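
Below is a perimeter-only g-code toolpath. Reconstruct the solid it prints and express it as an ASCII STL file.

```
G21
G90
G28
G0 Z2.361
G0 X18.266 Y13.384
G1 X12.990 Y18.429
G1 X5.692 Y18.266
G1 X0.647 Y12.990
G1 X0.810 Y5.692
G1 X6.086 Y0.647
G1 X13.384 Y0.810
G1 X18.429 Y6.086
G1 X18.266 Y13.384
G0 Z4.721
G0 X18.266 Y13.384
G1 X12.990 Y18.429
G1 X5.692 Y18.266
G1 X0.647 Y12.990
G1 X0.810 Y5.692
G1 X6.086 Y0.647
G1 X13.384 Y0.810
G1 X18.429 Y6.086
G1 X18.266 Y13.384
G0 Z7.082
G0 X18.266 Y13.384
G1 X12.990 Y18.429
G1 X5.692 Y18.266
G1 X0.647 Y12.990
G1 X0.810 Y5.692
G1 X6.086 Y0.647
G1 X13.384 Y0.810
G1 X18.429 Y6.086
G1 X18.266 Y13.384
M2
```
solid part
  facet normal 0.0000 0.0000 -1.0000
    outer loop
      vertex 5.692 18.266 0.000
      vertex 12.990 18.429 0.000
      vertex 18.266 13.384 0.000
    endloop
  endfacet
  facet normal 0.0000 0.0000 -1.0000
    outer loop
      vertex 0.647 12.990 0.000
      vertex 5.692 18.266 0.000
      vertex 18.266 13.384 0.000
    endloop
  endfacet
  facet normal 0.0000 0.0000 -1.0000
    outer loop
      vertex 0.810 5.692 0.000
      vertex 0.647 12.990 0.000
      vertex 18.266 13.384 0.000
    endloop
  endfacet
  facet normal 0.0000 0.0000 -1.0000
    outer loop
      vertex 6.086 0.647 0.000
      vertex 0.810 5.692 0.000
      vertex 18.266 13.384 0.000
    endloop
  endfacet
  facet normal 0.0000 0.0000 -1.0000
    outer loop
      vertex 13.384 0.810 0.000
      vertex 6.086 0.647 0.000
      vertex 18.266 13.384 0.000
    endloop
  endfacet
  facet normal 0.0000 0.0000 -1.0000
    outer loop
      vertex 18.429 6.086 0.000
      vertex 13.384 0.810 0.000
      vertex 18.266 13.384 0.000
    endloop
  endfacet
  facet normal 0.0000 0.0000 1.0000
    outer loop
      vertex 18.266 13.384 7.082
      vertex 12.990 18.429 7.082
      vertex 5.692 18.266 7.082
    endloop
  endfacet
  facet normal 0.0000 0.0000 1.0000
    outer loop
      vertex 18.266 13.384 7.082
      vertex 5.692 18.266 7.082
      vertex 0.647 12.990 7.082
    endloop
  endfacet
  facet normal 0.0000 0.0000 1.0000
    outer loop
      vertex 18.266 13.384 7.082
      vertex 0.647 12.990 7.082
      vertex 0.810 5.692 7.082
    endloop
  endfacet
  facet normal 0.0000 0.0000 1.0000
    outer loop
      vertex 18.266 13.384 7.082
      vertex 0.810 5.692 7.082
      vertex 6.086 0.647 7.082
    endloop
  endfacet
  facet normal 0.0000 0.0000 1.0000
    outer loop
      vertex 18.266 13.384 7.082
      vertex 6.086 0.647 7.082
      vertex 13.384 0.810 7.082
    endloop
  endfacet
  facet normal 0.0000 0.0000 1.0000
    outer loop
      vertex 18.266 13.384 7.082
      vertex 13.384 0.810 7.082
      vertex 18.429 6.086 7.082
    endloop
  endfacet
  facet normal 0.6911 0.7228 0.0000
    outer loop
      vertex 18.266 13.384 0.000
      vertex 12.990 18.429 0.000
      vertex 12.990 18.429 7.082
    endloop
  endfacet
  facet normal 0.6911 0.7228 0.0000
    outer loop
      vertex 18.266 13.384 0.000
      vertex 12.990 18.429 7.082
      vertex 18.266 13.384 7.082
    endloop
  endfacet
  facet normal -0.0223 0.9998 0.0000
    outer loop
      vertex 12.990 18.429 0.000
      vertex 5.692 18.266 0.000
      vertex 5.692 18.266 7.082
    endloop
  endfacet
  facet normal -0.0223 0.9998 0.0000
    outer loop
      vertex 12.990 18.429 0.000
      vertex 5.692 18.266 7.082
      vertex 12.990 18.429 7.082
    endloop
  endfacet
  facet normal -0.7228 0.6911 0.0000
    outer loop
      vertex 5.692 18.266 0.000
      vertex 0.647 12.990 0.000
      vertex 0.647 12.990 7.082
    endloop
  endfacet
  facet normal -0.7228 0.6911 0.0000
    outer loop
      vertex 5.692 18.266 0.000
      vertex 0.647 12.990 7.082
      vertex 5.692 18.266 7.082
    endloop
  endfacet
  facet normal -0.9998 -0.0223 0.0000
    outer loop
      vertex 0.647 12.990 0.000
      vertex 0.810 5.692 0.000
      vertex 0.810 5.692 7.082
    endloop
  endfacet
  facet normal -0.9998 -0.0223 0.0000
    outer loop
      vertex 0.647 12.990 0.000
      vertex 0.810 5.692 7.082
      vertex 0.647 12.990 7.082
    endloop
  endfacet
  facet normal -0.6911 -0.7228 0.0000
    outer loop
      vertex 0.810 5.692 0.000
      vertex 6.086 0.647 0.000
      vertex 6.086 0.647 7.082
    endloop
  endfacet
  facet normal -0.6911 -0.7228 0.0000
    outer loop
      vertex 0.810 5.692 0.000
      vertex 6.086 0.647 7.082
      vertex 0.810 5.692 7.082
    endloop
  endfacet
  facet normal 0.0223 -0.9998 0.0000
    outer loop
      vertex 6.086 0.647 0.000
      vertex 13.384 0.810 0.000
      vertex 13.384 0.810 7.082
    endloop
  endfacet
  facet normal 0.0223 -0.9998 0.0000
    outer loop
      vertex 6.086 0.647 0.000
      vertex 13.384 0.810 7.082
      vertex 6.086 0.647 7.082
    endloop
  endfacet
  facet normal 0.7228 -0.6911 0.0000
    outer loop
      vertex 13.384 0.810 0.000
      vertex 18.429 6.086 0.000
      vertex 18.429 6.086 7.082
    endloop
  endfacet
  facet normal 0.7228 -0.6911 0.0000
    outer loop
      vertex 13.384 0.810 0.000
      vertex 18.429 6.086 7.082
      vertex 13.384 0.810 7.082
    endloop
  endfacet
  facet normal 0.9998 0.0223 0.0000
    outer loop
      vertex 18.429 6.086 0.000
      vertex 18.266 13.384 0.000
      vertex 18.266 13.384 7.082
    endloop
  endfacet
  facet normal 0.9998 0.0223 0.0000
    outer loop
      vertex 18.429 6.086 0.000
      vertex 18.266 13.384 7.082
      vertex 18.429 6.086 7.082
    endloop
  endfacet
endsolid part

The G0 Z moves step by Δz≈2.361 mm. Every layer's G1 loop is the same polygon, so the solid is a straight extrusion of it from z=0 to z≈7.08. Closing with flat bottom and top caps and triangulating gives 28 facets — a regular 8-sided prism (a cylinder approximated with 8 flat sides), circumscribed radius ≈ 9.54 mm, height ≈ 7.08 mm.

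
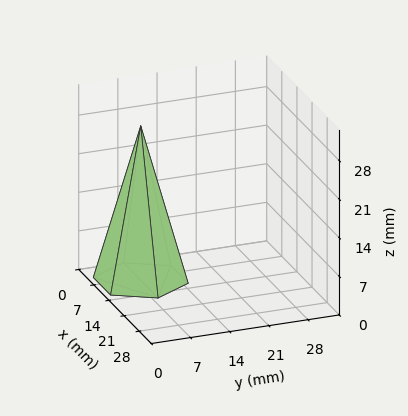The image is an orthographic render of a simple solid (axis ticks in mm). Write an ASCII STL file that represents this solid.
Reading the render: the shape is a regular 6-sided pyramid, base circumscribed radius ≈ 8 mm, apex at z ≈ 28 mm (dimensions read to the nearest mm from the axis ticks). For the STL, each face is triangulated and given an outward normal.

solid part
  facet normal 0.0000 0.0000 -1.0000
    outer loop
      vertex 4.00 14.93 0.00
      vertex 12.00 14.93 0.00
      vertex 16.00 8.00 0.00
    endloop
  endfacet
  facet normal 0.0000 0.0000 -1.0000
    outer loop
      vertex 0.00 8.00 0.00
      vertex 4.00 14.93 0.00
      vertex 16.00 8.00 0.00
    endloop
  endfacet
  facet normal 0.0000 0.0000 -1.0000
    outer loop
      vertex 4.00 1.07 0.00
      vertex 0.00 8.00 0.00
      vertex 16.00 8.00 0.00
    endloop
  endfacet
  facet normal 0.0000 0.0000 -1.0000
    outer loop
      vertex 12.00 1.07 0.00
      vertex 4.00 1.07 0.00
      vertex 16.00 8.00 0.00
    endloop
  endfacet
  facet normal 0.8407 0.4853 0.2402
    outer loop
      vertex 16.00 8.00 0.00
      vertex 12.00 14.93 0.00
      vertex 8.00 8.00 28.00
    endloop
  endfacet
  facet normal 0.0000 0.9707 0.2403
    outer loop
      vertex 12.00 14.93 0.00
      vertex 4.00 14.93 0.00
      vertex 8.00 8.00 28.00
    endloop
  endfacet
  facet normal -0.8407 0.4853 0.2402
    outer loop
      vertex 4.00 14.93 0.00
      vertex 0.00 8.00 0.00
      vertex 8.00 8.00 28.00
    endloop
  endfacet
  facet normal -0.8407 -0.4853 0.2402
    outer loop
      vertex 0.00 8.00 0.00
      vertex 4.00 1.07 0.00
      vertex 8.00 8.00 28.00
    endloop
  endfacet
  facet normal 0.0000 -0.9707 0.2403
    outer loop
      vertex 4.00 1.07 0.00
      vertex 12.00 1.07 0.00
      vertex 8.00 8.00 28.00
    endloop
  endfacet
  facet normal 0.8407 -0.4853 0.2402
    outer loop
      vertex 12.00 1.07 0.00
      vertex 16.00 8.00 0.00
      vertex 8.00 8.00 28.00
    endloop
  endfacet
endsolid part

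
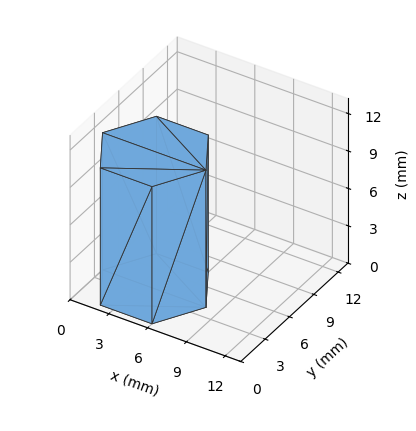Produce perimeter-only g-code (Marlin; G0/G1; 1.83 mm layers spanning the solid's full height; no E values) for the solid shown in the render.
Reading the render: the shape is a regular 6-sided prism (a cylinder approximated with 6 flat sides), circumscribed radius ≈ 4 mm, height ≈ 11 mm (dimensions read to the nearest mm from the axis ticks). For the g-code, the solid's height is divided into equal slices at the stated Δz and each level perimeter traced with G1 moves after a G0 lift.

; perimeter-only toolpath
G21 ; units = mm
G90 ; absolute positioning
G28 ; home
; layer 1
G0 Z1.83
G0 X8.00 Y4.00
G1 X6.00 Y7.46
G1 X2.00 Y7.46
G1 X0.00 Y4.00
G1 X2.00 Y0.54
G1 X6.00 Y0.54
G1 X8.00 Y4.00
; layer 2
G0 Z3.67
G0 X8.00 Y4.00
G1 X6.00 Y7.46
G1 X2.00 Y7.46
G1 X0.00 Y4.00
G1 X2.00 Y0.54
G1 X6.00 Y0.54
G1 X8.00 Y4.00
; layer 3
G0 Z5.50
G0 X8.00 Y4.00
G1 X6.00 Y7.46
G1 X2.00 Y7.46
G1 X0.00 Y4.00
G1 X2.00 Y0.54
G1 X6.00 Y0.54
G1 X8.00 Y4.00
; layer 4
G0 Z7.33
G0 X8.00 Y4.00
G1 X6.00 Y7.46
G1 X2.00 Y7.46
G1 X0.00 Y4.00
G1 X2.00 Y0.54
G1 X6.00 Y0.54
G1 X8.00 Y4.00
; layer 5
G0 Z9.17
G0 X8.00 Y4.00
G1 X6.00 Y7.46
G1 X2.00 Y7.46
G1 X0.00 Y4.00
G1 X2.00 Y0.54
G1 X6.00 Y0.54
G1 X8.00 Y4.00
; layer 6
G0 Z11.00
G0 X8.00 Y4.00
G1 X6.00 Y7.46
G1 X2.00 Y7.46
G1 X0.00 Y4.00
G1 X2.00 Y0.54
G1 X6.00 Y0.54
G1 X8.00 Y4.00
M2 ; end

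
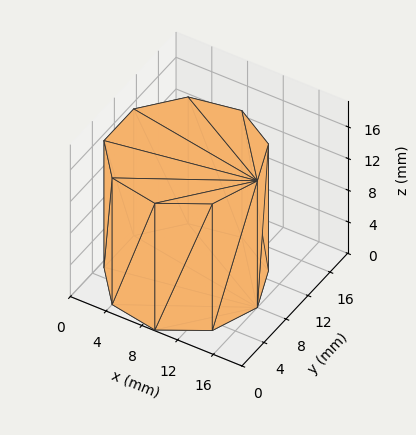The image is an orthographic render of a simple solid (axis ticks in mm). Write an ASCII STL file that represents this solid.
Reading the render: the shape is a regular 9-sided prism (a cylinder approximated with 9 flat sides), circumscribed radius ≈ 8 mm, height ≈ 16 mm (dimensions read to the nearest mm from the axis ticks). For the STL, each face is triangulated and given an outward normal.

solid part
  facet normal 0.0000 0.0000 -1.0000
    outer loop
      vertex 9.4 15.9 0.0
      vertex 14.1 13.1 0.0
      vertex 16.0 8.0 0.0
    endloop
  endfacet
  facet normal 0.0000 0.0000 -1.0000
    outer loop
      vertex 4.0 14.9 0.0
      vertex 9.4 15.9 0.0
      vertex 16.0 8.0 0.0
    endloop
  endfacet
  facet normal 0.0000 0.0000 -1.0000
    outer loop
      vertex 0.5 10.7 0.0
      vertex 4.0 14.9 0.0
      vertex 16.0 8.0 0.0
    endloop
  endfacet
  facet normal 0.0000 0.0000 -1.0000
    outer loop
      vertex 0.5 5.3 0.0
      vertex 0.5 10.7 0.0
      vertex 16.0 8.0 0.0
    endloop
  endfacet
  facet normal 0.0000 0.0000 -1.0000
    outer loop
      vertex 4.0 1.1 0.0
      vertex 0.5 5.3 0.0
      vertex 16.0 8.0 0.0
    endloop
  endfacet
  facet normal 0.0000 0.0000 -1.0000
    outer loop
      vertex 9.4 0.1 0.0
      vertex 4.0 1.1 0.0
      vertex 16.0 8.0 0.0
    endloop
  endfacet
  facet normal 0.0000 0.0000 -1.0000
    outer loop
      vertex 14.1 2.9 0.0
      vertex 9.4 0.1 0.0
      vertex 16.0 8.0 0.0
    endloop
  endfacet
  facet normal 0.0000 0.0000 1.0000
    outer loop
      vertex 16.0 8.0 16.0
      vertex 14.1 13.1 16.0
      vertex 9.4 15.9 16.0
    endloop
  endfacet
  facet normal 0.0000 0.0000 1.0000
    outer loop
      vertex 16.0 8.0 16.0
      vertex 9.4 15.9 16.0
      vertex 4.0 14.9 16.0
    endloop
  endfacet
  facet normal 0.0000 0.0000 1.0000
    outer loop
      vertex 16.0 8.0 16.0
      vertex 4.0 14.9 16.0
      vertex 0.5 10.7 16.0
    endloop
  endfacet
  facet normal 0.0000 0.0000 1.0000
    outer loop
      vertex 16.0 8.0 16.0
      vertex 0.5 10.7 16.0
      vertex 0.5 5.3 16.0
    endloop
  endfacet
  facet normal 0.0000 0.0000 1.0000
    outer loop
      vertex 16.0 8.0 16.0
      vertex 0.5 5.3 16.0
      vertex 4.0 1.1 16.0
    endloop
  endfacet
  facet normal 0.0000 0.0000 1.0000
    outer loop
      vertex 16.0 8.0 16.0
      vertex 4.0 1.1 16.0
      vertex 9.4 0.1 16.0
    endloop
  endfacet
  facet normal 0.0000 0.0000 1.0000
    outer loop
      vertex 16.0 8.0 16.0
      vertex 9.4 0.1 16.0
      vertex 14.1 2.9 16.0
    endloop
  endfacet
  facet normal 0.9371 0.3491 0.0000
    outer loop
      vertex 16.0 8.0 0.0
      vertex 14.1 13.1 0.0
      vertex 14.1 13.1 16.0
    endloop
  endfacet
  facet normal 0.9371 0.3491 0.0000
    outer loop
      vertex 16.0 8.0 0.0
      vertex 14.1 13.1 16.0
      vertex 16.0 8.0 16.0
    endloop
  endfacet
  facet normal 0.5118 0.8591 0.0000
    outer loop
      vertex 14.1 13.1 0.0
      vertex 9.4 15.9 0.0
      vertex 9.4 15.9 16.0
    endloop
  endfacet
  facet normal 0.5118 0.8591 0.0000
    outer loop
      vertex 14.1 13.1 0.0
      vertex 9.4 15.9 16.0
      vertex 14.1 13.1 16.0
    endloop
  endfacet
  facet normal -0.1821 0.9833 0.0000
    outer loop
      vertex 9.4 15.9 0.0
      vertex 4.0 14.9 0.0
      vertex 4.0 14.9 16.0
    endloop
  endfacet
  facet normal -0.1821 0.9833 0.0000
    outer loop
      vertex 9.4 15.9 0.0
      vertex 4.0 14.9 16.0
      vertex 9.4 15.9 16.0
    endloop
  endfacet
  facet normal -0.7682 0.6402 0.0000
    outer loop
      vertex 4.0 14.9 0.0
      vertex 0.5 10.7 0.0
      vertex 0.5 10.7 16.0
    endloop
  endfacet
  facet normal -0.7682 0.6402 0.0000
    outer loop
      vertex 4.0 14.9 0.0
      vertex 0.5 10.7 16.0
      vertex 4.0 14.9 16.0
    endloop
  endfacet
  facet normal -1.0000 0.0000 0.0000
    outer loop
      vertex 0.5 10.7 0.0
      vertex 0.5 5.3 0.0
      vertex 0.5 5.3 16.0
    endloop
  endfacet
  facet normal -1.0000 0.0000 0.0000
    outer loop
      vertex 0.5 10.7 0.0
      vertex 0.5 5.3 16.0
      vertex 0.5 10.7 16.0
    endloop
  endfacet
  facet normal -0.7682 -0.6402 0.0000
    outer loop
      vertex 0.5 5.3 0.0
      vertex 4.0 1.1 0.0
      vertex 4.0 1.1 16.0
    endloop
  endfacet
  facet normal -0.7682 -0.6402 0.0000
    outer loop
      vertex 0.5 5.3 0.0
      vertex 4.0 1.1 16.0
      vertex 0.5 5.3 16.0
    endloop
  endfacet
  facet normal -0.1821 -0.9833 0.0000
    outer loop
      vertex 4.0 1.1 0.0
      vertex 9.4 0.1 0.0
      vertex 9.4 0.1 16.0
    endloop
  endfacet
  facet normal -0.1821 -0.9833 0.0000
    outer loop
      vertex 4.0 1.1 0.0
      vertex 9.4 0.1 16.0
      vertex 4.0 1.1 16.0
    endloop
  endfacet
  facet normal 0.5118 -0.8591 0.0000
    outer loop
      vertex 9.4 0.1 0.0
      vertex 14.1 2.9 0.0
      vertex 14.1 2.9 16.0
    endloop
  endfacet
  facet normal 0.5118 -0.8591 0.0000
    outer loop
      vertex 9.4 0.1 0.0
      vertex 14.1 2.9 16.0
      vertex 9.4 0.1 16.0
    endloop
  endfacet
  facet normal 0.9371 -0.3491 0.0000
    outer loop
      vertex 14.1 2.9 0.0
      vertex 16.0 8.0 0.0
      vertex 16.0 8.0 16.0
    endloop
  endfacet
  facet normal 0.9371 -0.3491 0.0000
    outer loop
      vertex 14.1 2.9 0.0
      vertex 16.0 8.0 16.0
      vertex 14.1 2.9 16.0
    endloop
  endfacet
endsolid part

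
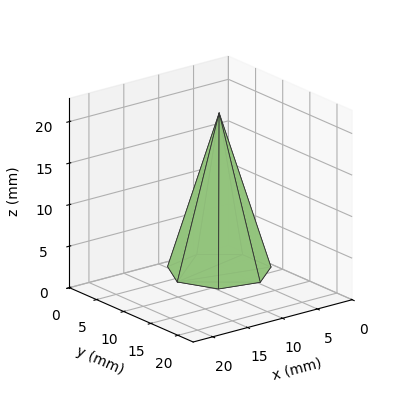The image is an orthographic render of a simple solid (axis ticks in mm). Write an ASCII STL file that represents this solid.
Reading the render: the shape is a regular 7-sided pyramid, base circumscribed radius ≈ 6 mm, apex at z ≈ 19 mm (dimensions read to the nearest mm from the axis ticks). For the STL, each face is triangulated and given an outward normal.

solid part
  facet normal 0.0000 0.0000 -1.0000
    outer loop
      vertex 4.665 11.850 0.000
      vertex 9.741 10.691 0.000
      vertex 12.000 6.000 0.000
    endloop
  endfacet
  facet normal 0.0000 0.0000 -1.0000
    outer loop
      vertex 0.594 8.603 0.000
      vertex 4.665 11.850 0.000
      vertex 12.000 6.000 0.000
    endloop
  endfacet
  facet normal 0.0000 0.0000 -1.0000
    outer loop
      vertex 0.594 3.397 0.000
      vertex 0.594 8.603 0.000
      vertex 12.000 6.000 0.000
    endloop
  endfacet
  facet normal 0.0000 0.0000 -1.0000
    outer loop
      vertex 4.665 0.150 0.000
      vertex 0.594 3.397 0.000
      vertex 12.000 6.000 0.000
    endloop
  endfacet
  facet normal 0.0000 0.0000 -1.0000
    outer loop
      vertex 9.741 1.309 0.000
      vertex 4.665 0.150 0.000
      vertex 12.000 6.000 0.000
    endloop
  endfacet
  facet normal 0.8666 0.4173 0.2737
    outer loop
      vertex 12.000 6.000 0.000
      vertex 9.741 10.691 0.000
      vertex 6.000 6.000 19.000
    endloop
  endfacet
  facet normal 0.2141 0.9377 0.2737
    outer loop
      vertex 9.741 10.691 0.000
      vertex 4.665 11.850 0.000
      vertex 6.000 6.000 19.000
    endloop
  endfacet
  facet normal -0.5997 0.7519 0.2737
    outer loop
      vertex 4.665 11.850 0.000
      vertex 0.594 8.603 0.000
      vertex 6.000 6.000 19.000
    endloop
  endfacet
  facet normal -0.9618 0.0000 0.2737
    outer loop
      vertex 0.594 8.603 0.000
      vertex 0.594 3.397 0.000
      vertex 6.000 6.000 19.000
    endloop
  endfacet
  facet normal -0.5997 -0.7519 0.2737
    outer loop
      vertex 0.594 3.397 0.000
      vertex 4.665 0.150 0.000
      vertex 6.000 6.000 19.000
    endloop
  endfacet
  facet normal 0.2141 -0.9377 0.2737
    outer loop
      vertex 4.665 0.150 0.000
      vertex 9.741 1.309 0.000
      vertex 6.000 6.000 19.000
    endloop
  endfacet
  facet normal 0.8666 -0.4173 0.2737
    outer loop
      vertex 9.741 1.309 0.000
      vertex 12.000 6.000 0.000
      vertex 6.000 6.000 19.000
    endloop
  endfacet
endsolid part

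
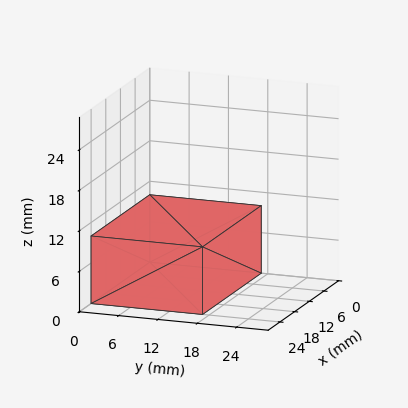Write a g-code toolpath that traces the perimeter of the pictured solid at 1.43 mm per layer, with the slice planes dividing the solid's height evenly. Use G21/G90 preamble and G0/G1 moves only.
Reading the render: the shape is a rectangular box, roughly 24 × 17 mm footprint and 10 mm tall (dimensions read to the nearest mm from the axis ticks). For the g-code, the solid's height is divided into equal slices at the stated Δz and each level perimeter traced with G1 moves after a G0 lift.

; perimeter-only toolpath
G21 ; units = mm
G90 ; absolute positioning
G28 ; home
; layer 1
G0 Z1.43
G0 X0.00 Y0.00
G1 X24.00 Y0.00
G1 X24.00 Y17.00
G1 X0.00 Y17.00
G1 X0.00 Y0.00
; layer 2
G0 Z2.86
G0 X0.00 Y0.00
G1 X24.00 Y0.00
G1 X24.00 Y17.00
G1 X0.00 Y17.00
G1 X0.00 Y0.00
; layer 3
G0 Z4.29
G0 X0.00 Y0.00
G1 X24.00 Y0.00
G1 X24.00 Y17.00
G1 X0.00 Y17.00
G1 X0.00 Y0.00
; layer 4
G0 Z5.71
G0 X0.00 Y0.00
G1 X24.00 Y0.00
G1 X24.00 Y17.00
G1 X0.00 Y17.00
G1 X0.00 Y0.00
; layer 5
G0 Z7.14
G0 X0.00 Y0.00
G1 X24.00 Y0.00
G1 X24.00 Y17.00
G1 X0.00 Y17.00
G1 X0.00 Y0.00
; layer 6
G0 Z8.57
G0 X0.00 Y0.00
G1 X24.00 Y0.00
G1 X24.00 Y17.00
G1 X0.00 Y17.00
G1 X0.00 Y0.00
; layer 7
G0 Z10.00
G0 X0.00 Y0.00
G1 X24.00 Y0.00
G1 X24.00 Y17.00
G1 X0.00 Y17.00
G1 X0.00 Y0.00
M2 ; end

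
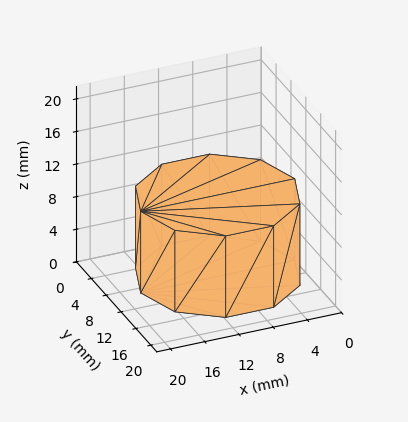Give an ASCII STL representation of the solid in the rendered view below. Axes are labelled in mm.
Reading the render: the shape is a regular 10-sided prism (a cylinder approximated with 10 flat sides), circumscribed radius ≈ 9 mm, height ≈ 10 mm (dimensions read to the nearest mm from the axis ticks). For the STL, each face is triangulated and given an outward normal.

solid part
  facet normal 0.0000 0.0000 -1.0000
    outer loop
      vertex 11.8 17.6 0.0
      vertex 16.3 14.3 0.0
      vertex 18.0 9.0 0.0
    endloop
  endfacet
  facet normal 0.0000 0.0000 -1.0000
    outer loop
      vertex 6.2 17.6 0.0
      vertex 11.8 17.6 0.0
      vertex 18.0 9.0 0.0
    endloop
  endfacet
  facet normal 0.0000 0.0000 -1.0000
    outer loop
      vertex 1.7 14.3 0.0
      vertex 6.2 17.6 0.0
      vertex 18.0 9.0 0.0
    endloop
  endfacet
  facet normal 0.0000 0.0000 -1.0000
    outer loop
      vertex 0.0 9.0 0.0
      vertex 1.7 14.3 0.0
      vertex 18.0 9.0 0.0
    endloop
  endfacet
  facet normal 0.0000 0.0000 -1.0000
    outer loop
      vertex 1.7 3.7 0.0
      vertex 0.0 9.0 0.0
      vertex 18.0 9.0 0.0
    endloop
  endfacet
  facet normal 0.0000 0.0000 -1.0000
    outer loop
      vertex 6.2 0.4 0.0
      vertex 1.7 3.7 0.0
      vertex 18.0 9.0 0.0
    endloop
  endfacet
  facet normal 0.0000 0.0000 -1.0000
    outer loop
      vertex 11.8 0.4 0.0
      vertex 6.2 0.4 0.0
      vertex 18.0 9.0 0.0
    endloop
  endfacet
  facet normal 0.0000 0.0000 -1.0000
    outer loop
      vertex 16.3 3.7 0.0
      vertex 11.8 0.4 0.0
      vertex 18.0 9.0 0.0
    endloop
  endfacet
  facet normal 0.0000 0.0000 1.0000
    outer loop
      vertex 18.0 9.0 10.0
      vertex 16.3 14.3 10.0
      vertex 11.8 17.6 10.0
    endloop
  endfacet
  facet normal 0.0000 0.0000 1.0000
    outer loop
      vertex 18.0 9.0 10.0
      vertex 11.8 17.6 10.0
      vertex 6.2 17.6 10.0
    endloop
  endfacet
  facet normal 0.0000 0.0000 1.0000
    outer loop
      vertex 18.0 9.0 10.0
      vertex 6.2 17.6 10.0
      vertex 1.7 14.3 10.0
    endloop
  endfacet
  facet normal 0.0000 0.0000 1.0000
    outer loop
      vertex 18.0 9.0 10.0
      vertex 1.7 14.3 10.0
      vertex 0.0 9.0 10.0
    endloop
  endfacet
  facet normal 0.0000 0.0000 1.0000
    outer loop
      vertex 18.0 9.0 10.0
      vertex 0.0 9.0 10.0
      vertex 1.7 3.7 10.0
    endloop
  endfacet
  facet normal 0.0000 0.0000 1.0000
    outer loop
      vertex 18.0 9.0 10.0
      vertex 1.7 3.7 10.0
      vertex 6.2 0.4 10.0
    endloop
  endfacet
  facet normal 0.0000 0.0000 1.0000
    outer loop
      vertex 18.0 9.0 10.0
      vertex 6.2 0.4 10.0
      vertex 11.8 0.4 10.0
    endloop
  endfacet
  facet normal 0.0000 0.0000 1.0000
    outer loop
      vertex 18.0 9.0 10.0
      vertex 11.8 0.4 10.0
      vertex 16.3 3.7 10.0
    endloop
  endfacet
  facet normal 0.9522 0.3054 0.0000
    outer loop
      vertex 18.0 9.0 0.0
      vertex 16.3 14.3 0.0
      vertex 16.3 14.3 10.0
    endloop
  endfacet
  facet normal 0.9522 0.3054 0.0000
    outer loop
      vertex 18.0 9.0 0.0
      vertex 16.3 14.3 10.0
      vertex 18.0 9.0 10.0
    endloop
  endfacet
  facet normal 0.5914 0.8064 0.0000
    outer loop
      vertex 16.3 14.3 0.0
      vertex 11.8 17.6 0.0
      vertex 11.8 17.6 10.0
    endloop
  endfacet
  facet normal 0.5914 0.8064 0.0000
    outer loop
      vertex 16.3 14.3 0.0
      vertex 11.8 17.6 10.0
      vertex 16.3 14.3 10.0
    endloop
  endfacet
  facet normal 0.0000 1.0000 0.0000
    outer loop
      vertex 11.8 17.6 0.0
      vertex 6.2 17.6 0.0
      vertex 6.2 17.6 10.0
    endloop
  endfacet
  facet normal 0.0000 1.0000 0.0000
    outer loop
      vertex 11.8 17.6 0.0
      vertex 6.2 17.6 10.0
      vertex 11.8 17.6 10.0
    endloop
  endfacet
  facet normal -0.5914 0.8064 0.0000
    outer loop
      vertex 6.2 17.6 0.0
      vertex 1.7 14.3 0.0
      vertex 1.7 14.3 10.0
    endloop
  endfacet
  facet normal -0.5914 0.8064 0.0000
    outer loop
      vertex 6.2 17.6 0.0
      vertex 1.7 14.3 10.0
      vertex 6.2 17.6 10.0
    endloop
  endfacet
  facet normal -0.9522 0.3054 0.0000
    outer loop
      vertex 1.7 14.3 0.0
      vertex 0.0 9.0 0.0
      vertex 0.0 9.0 10.0
    endloop
  endfacet
  facet normal -0.9522 0.3054 0.0000
    outer loop
      vertex 1.7 14.3 0.0
      vertex 0.0 9.0 10.0
      vertex 1.7 14.3 10.0
    endloop
  endfacet
  facet normal -0.9522 -0.3054 0.0000
    outer loop
      vertex 0.0 9.0 0.0
      vertex 1.7 3.7 0.0
      vertex 1.7 3.7 10.0
    endloop
  endfacet
  facet normal -0.9522 -0.3054 0.0000
    outer loop
      vertex 0.0 9.0 0.0
      vertex 1.7 3.7 10.0
      vertex 0.0 9.0 10.0
    endloop
  endfacet
  facet normal -0.5914 -0.8064 0.0000
    outer loop
      vertex 1.7 3.7 0.0
      vertex 6.2 0.4 0.0
      vertex 6.2 0.4 10.0
    endloop
  endfacet
  facet normal -0.5914 -0.8064 0.0000
    outer loop
      vertex 1.7 3.7 0.0
      vertex 6.2 0.4 10.0
      vertex 1.7 3.7 10.0
    endloop
  endfacet
  facet normal 0.0000 -1.0000 0.0000
    outer loop
      vertex 6.2 0.4 0.0
      vertex 11.8 0.4 0.0
      vertex 11.8 0.4 10.0
    endloop
  endfacet
  facet normal 0.0000 -1.0000 0.0000
    outer loop
      vertex 6.2 0.4 0.0
      vertex 11.8 0.4 10.0
      vertex 6.2 0.4 10.0
    endloop
  endfacet
  facet normal 0.5914 -0.8064 0.0000
    outer loop
      vertex 11.8 0.4 0.0
      vertex 16.3 3.7 0.0
      vertex 16.3 3.7 10.0
    endloop
  endfacet
  facet normal 0.5914 -0.8064 0.0000
    outer loop
      vertex 11.8 0.4 0.0
      vertex 16.3 3.7 10.0
      vertex 11.8 0.4 10.0
    endloop
  endfacet
  facet normal 0.9522 -0.3054 0.0000
    outer loop
      vertex 16.3 3.7 0.0
      vertex 18.0 9.0 0.0
      vertex 18.0 9.0 10.0
    endloop
  endfacet
  facet normal 0.9522 -0.3054 0.0000
    outer loop
      vertex 16.3 3.7 0.0
      vertex 18.0 9.0 10.0
      vertex 16.3 3.7 10.0
    endloop
  endfacet
endsolid part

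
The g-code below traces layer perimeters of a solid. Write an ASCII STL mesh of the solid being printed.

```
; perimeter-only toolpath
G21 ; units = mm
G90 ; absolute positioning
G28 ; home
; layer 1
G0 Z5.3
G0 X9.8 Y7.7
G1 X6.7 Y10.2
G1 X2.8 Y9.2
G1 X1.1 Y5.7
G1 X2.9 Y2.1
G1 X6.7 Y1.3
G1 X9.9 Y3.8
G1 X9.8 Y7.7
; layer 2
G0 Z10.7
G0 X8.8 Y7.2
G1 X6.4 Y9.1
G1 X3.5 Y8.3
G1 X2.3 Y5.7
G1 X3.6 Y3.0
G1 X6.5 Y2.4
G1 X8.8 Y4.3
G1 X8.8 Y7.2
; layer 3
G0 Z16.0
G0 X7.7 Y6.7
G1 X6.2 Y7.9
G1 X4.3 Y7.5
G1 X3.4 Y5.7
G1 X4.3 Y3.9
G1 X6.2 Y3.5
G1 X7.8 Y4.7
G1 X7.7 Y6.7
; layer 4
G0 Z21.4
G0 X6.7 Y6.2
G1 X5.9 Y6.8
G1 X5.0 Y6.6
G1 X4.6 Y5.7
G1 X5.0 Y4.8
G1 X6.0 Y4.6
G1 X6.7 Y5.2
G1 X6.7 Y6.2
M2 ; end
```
solid part
  facet normal 0.0000 0.0000 -1.0000
    outer loop
      vertex 2.1 10.1 0.0
      vertex 6.9 11.3 0.0
      vertex 10.8 8.2 0.0
    endloop
  endfacet
  facet normal 0.0000 0.0000 -1.0000
    outer loop
      vertex 0.0 5.7 0.0
      vertex 2.1 10.1 0.0
      vertex 10.8 8.2 0.0
    endloop
  endfacet
  facet normal 0.0000 0.0000 -1.0000
    outer loop
      vertex 2.2 1.2 0.0
      vertex 0.0 5.7 0.0
      vertex 10.8 8.2 0.0
    endloop
  endfacet
  facet normal 0.0000 0.0000 -1.0000
    outer loop
      vertex 7.0 0.2 0.0
      vertex 2.2 1.2 0.0
      vertex 10.8 8.2 0.0
    endloop
  endfacet
  facet normal 0.0000 0.0000 -1.0000
    outer loop
      vertex 10.9 3.3 0.0
      vertex 7.0 0.2 0.0
      vertex 10.8 8.2 0.0
    endloop
  endfacet
  facet normal 0.6111 0.7688 0.1887
    outer loop
      vertex 10.8 8.2 0.0
      vertex 6.9 11.3 0.0
      vertex 5.7 5.7 26.7
    endloop
  endfacet
  facet normal -0.2382 0.9526 0.1891
    outer loop
      vertex 6.9 11.3 0.0
      vertex 2.1 10.1 0.0
      vertex 5.7 5.7 26.7
    endloop
  endfacet
  facet normal -0.8862 0.4230 0.1892
    outer loop
      vertex 2.1 10.1 0.0
      vertex 0.0 5.7 0.0
      vertex 5.7 5.7 26.7
    endloop
  endfacet
  facet normal -0.8823 -0.4313 0.1884
    outer loop
      vertex 0.0 5.7 0.0
      vertex 2.2 1.2 0.0
      vertex 5.7 5.7 26.7
    endloop
  endfacet
  facet normal -0.2003 -0.9615 0.1883
    outer loop
      vertex 2.2 1.2 0.0
      vertex 7.0 0.2 0.0
      vertex 5.7 5.7 26.7
    endloop
  endfacet
  facet normal 0.6111 -0.7688 0.1881
    outer loop
      vertex 7.0 0.2 0.0
      vertex 10.9 3.3 0.0
      vertex 5.7 5.7 26.7
    endloop
  endfacet
  facet normal 0.9817 0.0200 0.1894
    outer loop
      vertex 10.9 3.3 0.0
      vertex 10.8 8.2 0.0
      vertex 5.7 5.7 26.7
    endloop
  endfacet
endsolid part

The G0 Z moves step by Δz≈5.3 mm. The G1 loops shrink linearly with z, so the solid tapers from its base footprint up to z≈26.7. Closing with a flat bottom cap and the tapered top and triangulating gives 12 facets — a regular 7-sided pyramid, base circumscribed radius ≈ 5.7 mm, apex at z ≈ 26.7 mm.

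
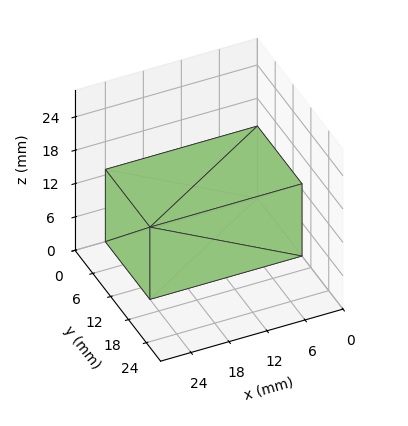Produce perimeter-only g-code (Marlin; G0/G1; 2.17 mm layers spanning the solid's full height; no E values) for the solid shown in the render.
Reading the render: the shape is a rectangular box, roughly 24 × 15 mm footprint and 13 mm tall (dimensions read to the nearest mm from the axis ticks). For the g-code, the solid's height is divided into equal slices at the stated Δz and each level perimeter traced with G1 moves after a G0 lift.

; perimeter-only toolpath
G21 ; units = mm
G90 ; absolute positioning
G28 ; home
; layer 1
G0 Z2.17
G0 X0.00 Y0.00
G1 X24.00 Y0.00
G1 X24.00 Y15.00
G1 X0.00 Y15.00
G1 X0.00 Y0.00
; layer 2
G0 Z4.33
G0 X0.00 Y0.00
G1 X24.00 Y0.00
G1 X24.00 Y15.00
G1 X0.00 Y15.00
G1 X0.00 Y0.00
; layer 3
G0 Z6.50
G0 X0.00 Y0.00
G1 X24.00 Y0.00
G1 X24.00 Y15.00
G1 X0.00 Y15.00
G1 X0.00 Y0.00
; layer 4
G0 Z8.67
G0 X0.00 Y0.00
G1 X24.00 Y0.00
G1 X24.00 Y15.00
G1 X0.00 Y15.00
G1 X0.00 Y0.00
; layer 5
G0 Z10.83
G0 X0.00 Y0.00
G1 X24.00 Y0.00
G1 X24.00 Y15.00
G1 X0.00 Y15.00
G1 X0.00 Y0.00
; layer 6
G0 Z13.00
G0 X0.00 Y0.00
G1 X24.00 Y0.00
G1 X24.00 Y15.00
G1 X0.00 Y15.00
G1 X0.00 Y0.00
M2 ; end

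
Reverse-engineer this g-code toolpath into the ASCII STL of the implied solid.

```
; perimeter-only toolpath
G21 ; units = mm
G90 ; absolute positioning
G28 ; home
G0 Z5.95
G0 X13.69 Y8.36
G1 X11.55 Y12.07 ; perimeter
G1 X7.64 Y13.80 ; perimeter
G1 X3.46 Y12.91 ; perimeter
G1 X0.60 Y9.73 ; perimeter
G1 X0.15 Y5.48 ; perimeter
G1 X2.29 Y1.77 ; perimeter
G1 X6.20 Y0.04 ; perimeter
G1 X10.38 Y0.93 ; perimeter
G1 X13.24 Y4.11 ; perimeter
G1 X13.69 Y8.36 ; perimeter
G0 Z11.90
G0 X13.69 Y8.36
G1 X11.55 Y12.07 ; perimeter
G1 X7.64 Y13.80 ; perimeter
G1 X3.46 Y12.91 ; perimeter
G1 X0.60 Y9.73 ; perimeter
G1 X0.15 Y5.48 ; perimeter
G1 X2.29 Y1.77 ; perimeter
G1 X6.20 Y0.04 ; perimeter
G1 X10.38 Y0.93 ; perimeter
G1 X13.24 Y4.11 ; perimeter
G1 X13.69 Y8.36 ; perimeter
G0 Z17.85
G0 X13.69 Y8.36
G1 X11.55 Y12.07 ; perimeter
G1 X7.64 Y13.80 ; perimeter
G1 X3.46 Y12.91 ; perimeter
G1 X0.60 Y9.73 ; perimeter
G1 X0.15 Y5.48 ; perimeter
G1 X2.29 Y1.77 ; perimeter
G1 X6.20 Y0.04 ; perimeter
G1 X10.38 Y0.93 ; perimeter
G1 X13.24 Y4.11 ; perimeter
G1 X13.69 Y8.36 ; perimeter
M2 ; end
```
solid part
  facet normal 0.0000 0.0000 -1.0000
    outer loop
      vertex 7.64 13.80 0.00
      vertex 11.55 12.07 0.00
      vertex 13.69 8.36 0.00
    endloop
  endfacet
  facet normal 0.0000 0.0000 -1.0000
    outer loop
      vertex 3.46 12.91 0.00
      vertex 7.64 13.80 0.00
      vertex 13.69 8.36 0.00
    endloop
  endfacet
  facet normal 0.0000 0.0000 -1.0000
    outer loop
      vertex 0.60 9.73 0.00
      vertex 3.46 12.91 0.00
      vertex 13.69 8.36 0.00
    endloop
  endfacet
  facet normal 0.0000 0.0000 -1.0000
    outer loop
      vertex 0.15 5.48 0.00
      vertex 0.60 9.73 0.00
      vertex 13.69 8.36 0.00
    endloop
  endfacet
  facet normal 0.0000 0.0000 -1.0000
    outer loop
      vertex 2.29 1.77 0.00
      vertex 0.15 5.48 0.00
      vertex 13.69 8.36 0.00
    endloop
  endfacet
  facet normal 0.0000 0.0000 -1.0000
    outer loop
      vertex 6.20 0.04 0.00
      vertex 2.29 1.77 0.00
      vertex 13.69 8.36 0.00
    endloop
  endfacet
  facet normal 0.0000 0.0000 -1.0000
    outer loop
      vertex 10.38 0.93 0.00
      vertex 6.20 0.04 0.00
      vertex 13.69 8.36 0.00
    endloop
  endfacet
  facet normal 0.0000 0.0000 -1.0000
    outer loop
      vertex 13.24 4.11 0.00
      vertex 10.38 0.93 0.00
      vertex 13.69 8.36 0.00
    endloop
  endfacet
  facet normal 0.0000 0.0000 1.0000
    outer loop
      vertex 13.69 8.36 17.85
      vertex 11.55 12.07 17.85
      vertex 7.64 13.80 17.85
    endloop
  endfacet
  facet normal 0.0000 0.0000 1.0000
    outer loop
      vertex 13.69 8.36 17.85
      vertex 7.64 13.80 17.85
      vertex 3.46 12.91 17.85
    endloop
  endfacet
  facet normal 0.0000 0.0000 1.0000
    outer loop
      vertex 13.69 8.36 17.85
      vertex 3.46 12.91 17.85
      vertex 0.60 9.73 17.85
    endloop
  endfacet
  facet normal 0.0000 0.0000 1.0000
    outer loop
      vertex 13.69 8.36 17.85
      vertex 0.60 9.73 17.85
      vertex 0.15 5.48 17.85
    endloop
  endfacet
  facet normal 0.0000 0.0000 1.0000
    outer loop
      vertex 13.69 8.36 17.85
      vertex 0.15 5.48 17.85
      vertex 2.29 1.77 17.85
    endloop
  endfacet
  facet normal 0.0000 0.0000 1.0000
    outer loop
      vertex 13.69 8.36 17.85
      vertex 2.29 1.77 17.85
      vertex 6.20 0.04 17.85
    endloop
  endfacet
  facet normal 0.0000 0.0000 1.0000
    outer loop
      vertex 13.69 8.36 17.85
      vertex 6.20 0.04 17.85
      vertex 10.38 0.93 17.85
    endloop
  endfacet
  facet normal 0.0000 0.0000 1.0000
    outer loop
      vertex 13.69 8.36 17.85
      vertex 10.38 0.93 17.85
      vertex 13.24 4.11 17.85
    endloop
  endfacet
  facet normal 0.8662 0.4997 0.0000
    outer loop
      vertex 13.69 8.36 0.00
      vertex 11.55 12.07 0.00
      vertex 11.55 12.07 17.85
    endloop
  endfacet
  facet normal 0.8662 0.4997 0.0000
    outer loop
      vertex 13.69 8.36 0.00
      vertex 11.55 12.07 17.85
      vertex 13.69 8.36 17.85
    endloop
  endfacet
  facet normal 0.4046 0.9145 0.0000
    outer loop
      vertex 11.55 12.07 0.00
      vertex 7.64 13.80 0.00
      vertex 7.64 13.80 17.85
    endloop
  endfacet
  facet normal 0.4046 0.9145 0.0000
    outer loop
      vertex 11.55 12.07 0.00
      vertex 7.64 13.80 17.85
      vertex 11.55 12.07 17.85
    endloop
  endfacet
  facet normal -0.2083 0.9781 0.0000
    outer loop
      vertex 7.64 13.80 0.00
      vertex 3.46 12.91 0.00
      vertex 3.46 12.91 17.85
    endloop
  endfacet
  facet normal -0.2083 0.9781 0.0000
    outer loop
      vertex 7.64 13.80 0.00
      vertex 3.46 12.91 17.85
      vertex 7.64 13.80 17.85
    endloop
  endfacet
  facet normal -0.7435 0.6687 0.0000
    outer loop
      vertex 3.46 12.91 0.00
      vertex 0.60 9.73 0.00
      vertex 0.60 9.73 17.85
    endloop
  endfacet
  facet normal -0.7435 0.6687 0.0000
    outer loop
      vertex 3.46 12.91 0.00
      vertex 0.60 9.73 17.85
      vertex 3.46 12.91 17.85
    endloop
  endfacet
  facet normal -0.9944 0.1053 0.0000
    outer loop
      vertex 0.60 9.73 0.00
      vertex 0.15 5.48 0.00
      vertex 0.15 5.48 17.85
    endloop
  endfacet
  facet normal -0.9944 0.1053 0.0000
    outer loop
      vertex 0.60 9.73 0.00
      vertex 0.15 5.48 17.85
      vertex 0.60 9.73 17.85
    endloop
  endfacet
  facet normal -0.8662 -0.4997 0.0000
    outer loop
      vertex 0.15 5.48 0.00
      vertex 2.29 1.77 0.00
      vertex 2.29 1.77 17.85
    endloop
  endfacet
  facet normal -0.8662 -0.4997 0.0000
    outer loop
      vertex 0.15 5.48 0.00
      vertex 2.29 1.77 17.85
      vertex 0.15 5.48 17.85
    endloop
  endfacet
  facet normal -0.4046 -0.9145 0.0000
    outer loop
      vertex 2.29 1.77 0.00
      vertex 6.20 0.04 0.00
      vertex 6.20 0.04 17.85
    endloop
  endfacet
  facet normal -0.4046 -0.9145 0.0000
    outer loop
      vertex 2.29 1.77 0.00
      vertex 6.20 0.04 17.85
      vertex 2.29 1.77 17.85
    endloop
  endfacet
  facet normal 0.2083 -0.9781 0.0000
    outer loop
      vertex 6.20 0.04 0.00
      vertex 10.38 0.93 0.00
      vertex 10.38 0.93 17.85
    endloop
  endfacet
  facet normal 0.2083 -0.9781 0.0000
    outer loop
      vertex 6.20 0.04 0.00
      vertex 10.38 0.93 17.85
      vertex 6.20 0.04 17.85
    endloop
  endfacet
  facet normal 0.7435 -0.6687 0.0000
    outer loop
      vertex 10.38 0.93 0.00
      vertex 13.24 4.11 0.00
      vertex 13.24 4.11 17.85
    endloop
  endfacet
  facet normal 0.7435 -0.6687 0.0000
    outer loop
      vertex 10.38 0.93 0.00
      vertex 13.24 4.11 17.85
      vertex 10.38 0.93 17.85
    endloop
  endfacet
  facet normal 0.9944 -0.1053 0.0000
    outer loop
      vertex 13.24 4.11 0.00
      vertex 13.69 8.36 0.00
      vertex 13.69 8.36 17.85
    endloop
  endfacet
  facet normal 0.9944 -0.1053 0.0000
    outer loop
      vertex 13.24 4.11 0.00
      vertex 13.69 8.36 17.85
      vertex 13.24 4.11 17.85
    endloop
  endfacet
endsolid part

The G0 Z moves step by Δz≈5.95 mm. Every layer's G1 loop is the same polygon, so the solid is a straight extrusion of it from z=0 to z≈17.9. Closing with flat bottom and top caps and triangulating gives 36 facets — a regular 10-sided prism (a cylinder approximated with 10 flat sides), circumscribed radius ≈ 6.92 mm, height ≈ 17.9 mm.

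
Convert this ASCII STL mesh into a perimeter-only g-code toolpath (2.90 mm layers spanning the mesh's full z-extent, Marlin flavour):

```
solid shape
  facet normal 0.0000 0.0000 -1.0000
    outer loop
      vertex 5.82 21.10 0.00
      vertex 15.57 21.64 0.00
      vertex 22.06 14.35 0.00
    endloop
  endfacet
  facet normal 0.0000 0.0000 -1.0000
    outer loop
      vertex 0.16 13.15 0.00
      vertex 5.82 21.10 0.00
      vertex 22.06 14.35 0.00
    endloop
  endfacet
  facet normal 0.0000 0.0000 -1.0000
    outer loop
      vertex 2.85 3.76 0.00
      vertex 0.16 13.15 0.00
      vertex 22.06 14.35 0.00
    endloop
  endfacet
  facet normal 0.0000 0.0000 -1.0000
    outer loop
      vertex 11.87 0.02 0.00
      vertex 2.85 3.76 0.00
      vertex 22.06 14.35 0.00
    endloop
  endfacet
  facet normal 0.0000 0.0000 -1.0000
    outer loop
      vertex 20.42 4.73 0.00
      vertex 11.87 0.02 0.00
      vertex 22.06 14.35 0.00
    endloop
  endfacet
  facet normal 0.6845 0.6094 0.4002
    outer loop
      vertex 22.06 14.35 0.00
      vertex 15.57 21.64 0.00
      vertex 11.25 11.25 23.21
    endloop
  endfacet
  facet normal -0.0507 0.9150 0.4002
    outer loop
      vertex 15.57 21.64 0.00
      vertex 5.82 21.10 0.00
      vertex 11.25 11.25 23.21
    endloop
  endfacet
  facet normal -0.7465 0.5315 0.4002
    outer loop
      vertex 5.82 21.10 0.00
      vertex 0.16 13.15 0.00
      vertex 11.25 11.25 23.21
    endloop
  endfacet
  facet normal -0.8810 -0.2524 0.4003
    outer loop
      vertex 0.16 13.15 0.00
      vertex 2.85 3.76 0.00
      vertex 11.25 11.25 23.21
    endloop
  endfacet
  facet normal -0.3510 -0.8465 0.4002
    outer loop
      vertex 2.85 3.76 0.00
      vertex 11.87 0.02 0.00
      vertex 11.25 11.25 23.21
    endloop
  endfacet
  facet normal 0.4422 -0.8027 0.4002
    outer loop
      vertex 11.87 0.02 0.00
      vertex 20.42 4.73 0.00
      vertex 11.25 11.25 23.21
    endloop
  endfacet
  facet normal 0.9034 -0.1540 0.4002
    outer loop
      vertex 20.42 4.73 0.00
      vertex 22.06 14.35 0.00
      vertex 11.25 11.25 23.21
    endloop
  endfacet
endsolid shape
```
; perimeter-only toolpath
G21 ; units = mm
G90 ; absolute positioning
G28 ; home
; layer 1
G0 Z2.90
G0 X20.71 Y13.96
G1 X15.03 Y20.34
G1 X6.50 Y19.87
G1 X1.55 Y12.91
G1 X3.90 Y4.70
G1 X11.79 Y1.42
G1 X19.27 Y5.54
G1 X20.71 Y13.96
; layer 2
G0 Z5.80
G0 X19.36 Y13.57
G1 X14.49 Y19.04
G1 X7.18 Y18.64
G1 X2.93 Y12.68
G1 X4.95 Y5.63
G1 X11.71 Y2.83
G1 X18.13 Y6.36
G1 X19.36 Y13.57
; layer 3
G0 Z8.70
G0 X18.01 Y13.19
G1 X13.95 Y17.74
G1 X7.86 Y17.41
G1 X4.32 Y12.44
G1 X6.00 Y6.57
G1 X11.64 Y4.23
G1 X16.98 Y7.18
G1 X18.01 Y13.19
; layer 4
G0 Z11.61
G0 X16.66 Y12.80
G1 X13.41 Y16.45
G1 X8.54 Y16.18
G1 X5.71 Y12.20
G1 X7.05 Y7.50
G1 X11.56 Y5.63
G1 X15.84 Y7.99
G1 X16.66 Y12.80
; layer 5
G0 Z14.51
G0 X15.30 Y12.41
G1 X12.87 Y15.15
G1 X9.21 Y14.94
G1 X7.09 Y11.96
G1 X8.10 Y8.44
G1 X11.48 Y7.04
G1 X14.69 Y8.80
G1 X15.30 Y12.41
; layer 6
G0 Z17.41
G0 X13.95 Y12.03
G1 X12.33 Y13.85
G1 X9.89 Y13.71
G1 X8.48 Y11.72
G1 X9.15 Y9.38
G1 X11.40 Y8.44
G1 X13.54 Y9.62
G1 X13.95 Y12.03
; layer 7
G0 Z20.31
G0 X12.60 Y11.64
G1 X11.79 Y12.55
G1 X10.57 Y12.48
G1 X9.86 Y11.49
G1 X10.20 Y10.31
G1 X11.33 Y9.85
G1 X12.40 Y10.44
G1 X12.60 Y11.64
M2 ; end

The solid is a regular 7-sided pyramid, base circumscribed radius ≈ 11.2 mm, apex at z ≈ 23.2 mm. Slicing at Δz = 2.90 mm — 8 equal slices spanning the solid's height, so layer i sits at z = i·h/8 — gives 7 non-empty perimeters. Each is a 7-segment closed polygon; G0 lifts to the layer z and rapids to the start vertex, then G1 traces the edges. The cross-section shrinks linearly with z (the slice at the apex is degenerate and omitted).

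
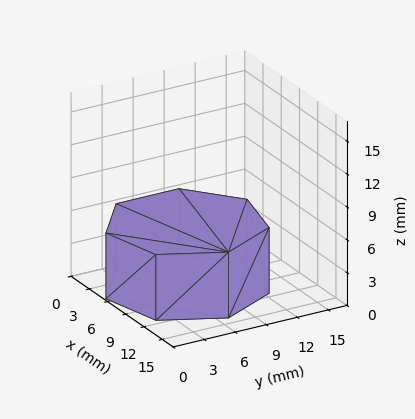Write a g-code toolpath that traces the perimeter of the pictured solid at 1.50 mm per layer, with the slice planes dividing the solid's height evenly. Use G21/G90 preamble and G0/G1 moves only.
Reading the render: the shape is a regular 7-sided prism (a cylinder approximated with 7 flat sides), circumscribed radius ≈ 7 mm, height ≈ 6 mm (dimensions read to the nearest mm from the axis ticks). For the g-code, the solid's height is divided into equal slices at the stated Δz and each level perimeter traced with G1 moves after a G0 lift.

; perimeter-only toolpath
G21 ; units = mm
G90 ; absolute positioning
G28 ; home
; layer 1
G0 Z1.50
G0 X14.00 Y7.00
G1 X11.36 Y12.47
G1 X5.44 Y13.82
G1 X0.69 Y10.04
G1 X0.69 Y3.96
G1 X5.44 Y0.18
G1 X11.36 Y1.53
G1 X14.00 Y7.00
; layer 2
G0 Z3.00
G0 X14.00 Y7.00
G1 X11.36 Y12.47
G1 X5.44 Y13.82
G1 X0.69 Y10.04
G1 X0.69 Y3.96
G1 X5.44 Y0.18
G1 X11.36 Y1.53
G1 X14.00 Y7.00
; layer 3
G0 Z4.50
G0 X14.00 Y7.00
G1 X11.36 Y12.47
G1 X5.44 Y13.82
G1 X0.69 Y10.04
G1 X0.69 Y3.96
G1 X5.44 Y0.18
G1 X11.36 Y1.53
G1 X14.00 Y7.00
; layer 4
G0 Z6.00
G0 X14.00 Y7.00
G1 X11.36 Y12.47
G1 X5.44 Y13.82
G1 X0.69 Y10.04
G1 X0.69 Y3.96
G1 X5.44 Y0.18
G1 X11.36 Y1.53
G1 X14.00 Y7.00
M2 ; end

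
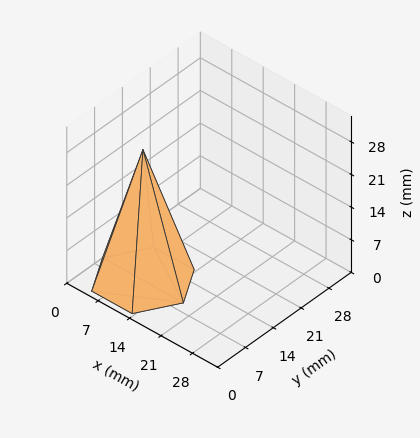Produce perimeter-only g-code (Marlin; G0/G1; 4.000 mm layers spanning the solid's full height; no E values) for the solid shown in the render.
Reading the render: the shape is a regular 6-sided pyramid, base circumscribed radius ≈ 9 mm, apex at z ≈ 28 mm (dimensions read to the nearest mm from the axis ticks). For the g-code, the solid's height is divided into equal slices at the stated Δz and each level perimeter traced with G1 moves after a G0 lift.

; perimeter-only toolpath
G21 ; units = mm
G90 ; absolute positioning
G28 ; home
; layer 1
G0 Z4.000
G0 X16.714 Y9.000
G1 X12.857 Y15.681
G1 X5.143 Y15.681
G1 X1.286 Y9.000
G1 X5.143 Y2.319
G1 X12.857 Y2.319
G1 X16.714 Y9.000
; layer 2
G0 Z8.000
G0 X15.429 Y9.000
G1 X12.214 Y14.567
G1 X5.786 Y14.567
G1 X2.571 Y9.000
G1 X5.786 Y3.433
G1 X12.214 Y3.433
G1 X15.429 Y9.000
; layer 3
G0 Z12.000
G0 X14.143 Y9.000
G1 X11.571 Y13.454
G1 X6.429 Y13.454
G1 X3.857 Y9.000
G1 X6.429 Y4.546
G1 X11.571 Y4.546
G1 X14.143 Y9.000
; layer 4
G0 Z16.000
G0 X12.857 Y9.000
G1 X10.929 Y12.340
G1 X7.071 Y12.340
G1 X5.143 Y9.000
G1 X7.071 Y5.660
G1 X10.929 Y5.660
G1 X12.857 Y9.000
; layer 5
G0 Z20.000
G0 X11.571 Y9.000
G1 X10.286 Y11.227
G1 X7.714 Y11.227
G1 X6.429 Y9.000
G1 X7.714 Y6.773
G1 X10.286 Y6.773
G1 X11.571 Y9.000
; layer 6
G0 Z24.000
G0 X10.286 Y9.000
G1 X9.643 Y10.113
G1 X8.357 Y10.113
G1 X7.714 Y9.000
G1 X8.357 Y7.887
G1 X9.643 Y7.887
G1 X10.286 Y9.000
M2 ; end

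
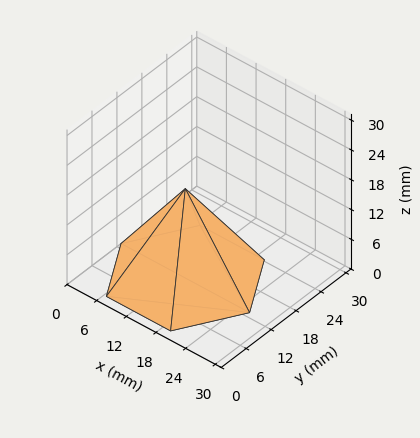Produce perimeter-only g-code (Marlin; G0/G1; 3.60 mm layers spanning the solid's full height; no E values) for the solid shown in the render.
Reading the render: the shape is a regular 6-sided pyramid, base circumscribed radius ≈ 13 mm, apex at z ≈ 18 mm (dimensions read to the nearest mm from the axis ticks). For the g-code, the solid's height is divided into equal slices at the stated Δz and each level perimeter traced with G1 moves after a G0 lift.

; perimeter-only toolpath
G21 ; units = mm
G90 ; absolute positioning
G28 ; home
; layer 1
G0 Z3.60
G0 X23.40 Y13.00
G1 X18.20 Y22.01
G1 X7.80 Y22.01
G1 X2.60 Y13.00
G1 X7.80 Y3.99
G1 X18.20 Y3.99
G1 X23.40 Y13.00
; layer 2
G0 Z7.20
G0 X20.80 Y13.00
G1 X16.90 Y19.76
G1 X9.10 Y19.76
G1 X5.20 Y13.00
G1 X9.10 Y6.24
G1 X16.90 Y6.24
G1 X20.80 Y13.00
; layer 3
G0 Z10.80
G0 X18.20 Y13.00
G1 X15.60 Y17.50
G1 X10.40 Y17.50
G1 X7.80 Y13.00
G1 X10.40 Y8.50
G1 X15.60 Y8.50
G1 X18.20 Y13.00
; layer 4
G0 Z14.40
G0 X15.60 Y13.00
G1 X14.30 Y15.25
G1 X11.70 Y15.25
G1 X10.40 Y13.00
G1 X11.70 Y10.75
G1 X14.30 Y10.75
G1 X15.60 Y13.00
M2 ; end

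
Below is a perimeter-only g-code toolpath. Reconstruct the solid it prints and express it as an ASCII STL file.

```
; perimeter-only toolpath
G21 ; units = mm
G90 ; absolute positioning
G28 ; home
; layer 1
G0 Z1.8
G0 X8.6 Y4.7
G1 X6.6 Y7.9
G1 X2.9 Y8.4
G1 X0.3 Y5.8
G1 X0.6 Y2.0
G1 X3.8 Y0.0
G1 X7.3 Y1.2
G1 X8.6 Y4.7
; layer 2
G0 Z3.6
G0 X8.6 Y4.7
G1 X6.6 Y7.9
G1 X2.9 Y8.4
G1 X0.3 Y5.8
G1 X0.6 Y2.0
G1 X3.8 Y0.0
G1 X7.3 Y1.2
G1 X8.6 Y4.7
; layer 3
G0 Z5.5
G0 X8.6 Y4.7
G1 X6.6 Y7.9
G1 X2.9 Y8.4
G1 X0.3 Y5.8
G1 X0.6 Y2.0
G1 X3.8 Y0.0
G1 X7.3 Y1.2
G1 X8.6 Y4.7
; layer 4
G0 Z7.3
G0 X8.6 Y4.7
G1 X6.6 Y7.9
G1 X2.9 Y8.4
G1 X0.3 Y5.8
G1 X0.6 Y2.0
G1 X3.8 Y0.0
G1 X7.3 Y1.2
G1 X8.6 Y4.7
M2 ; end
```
solid part
  facet normal 0.0000 0.0000 -1.0000
    outer loop
      vertex 2.9 8.4 0.0
      vertex 6.6 7.9 0.0
      vertex 8.6 4.7 0.0
    endloop
  endfacet
  facet normal 0.0000 0.0000 -1.0000
    outer loop
      vertex 0.3 5.8 0.0
      vertex 2.9 8.4 0.0
      vertex 8.6 4.7 0.0
    endloop
  endfacet
  facet normal 0.0000 0.0000 -1.0000
    outer loop
      vertex 0.6 2.0 0.0
      vertex 0.3 5.8 0.0
      vertex 8.6 4.7 0.0
    endloop
  endfacet
  facet normal 0.0000 0.0000 -1.0000
    outer loop
      vertex 3.8 0.0 0.0
      vertex 0.6 2.0 0.0
      vertex 8.6 4.7 0.0
    endloop
  endfacet
  facet normal 0.0000 0.0000 -1.0000
    outer loop
      vertex 7.3 1.2 0.0
      vertex 3.8 0.0 0.0
      vertex 8.6 4.7 0.0
    endloop
  endfacet
  facet normal 0.0000 0.0000 1.0000
    outer loop
      vertex 8.6 4.7 7.3
      vertex 6.6 7.9 7.3
      vertex 2.9 8.4 7.3
    endloop
  endfacet
  facet normal 0.0000 0.0000 1.0000
    outer loop
      vertex 8.6 4.7 7.3
      vertex 2.9 8.4 7.3
      vertex 0.3 5.8 7.3
    endloop
  endfacet
  facet normal 0.0000 0.0000 1.0000
    outer loop
      vertex 8.6 4.7 7.3
      vertex 0.3 5.8 7.3
      vertex 0.6 2.0 7.3
    endloop
  endfacet
  facet normal 0.0000 0.0000 1.0000
    outer loop
      vertex 8.6 4.7 7.3
      vertex 0.6 2.0 7.3
      vertex 3.8 0.0 7.3
    endloop
  endfacet
  facet normal 0.0000 0.0000 1.0000
    outer loop
      vertex 8.6 4.7 7.3
      vertex 3.8 0.0 7.3
      vertex 7.3 1.2 7.3
    endloop
  endfacet
  facet normal 0.8480 0.5300 0.0000
    outer loop
      vertex 8.6 4.7 0.0
      vertex 6.6 7.9 0.0
      vertex 6.6 7.9 7.3
    endloop
  endfacet
  facet normal 0.8480 0.5300 0.0000
    outer loop
      vertex 8.6 4.7 0.0
      vertex 6.6 7.9 7.3
      vertex 8.6 4.7 7.3
    endloop
  endfacet
  facet normal 0.1339 0.9910 0.0000
    outer loop
      vertex 6.6 7.9 0.0
      vertex 2.9 8.4 0.0
      vertex 2.9 8.4 7.3
    endloop
  endfacet
  facet normal 0.1339 0.9910 0.0000
    outer loop
      vertex 6.6 7.9 0.0
      vertex 2.9 8.4 7.3
      vertex 6.6 7.9 7.3
    endloop
  endfacet
  facet normal -0.7071 0.7071 0.0000
    outer loop
      vertex 2.9 8.4 0.0
      vertex 0.3 5.8 0.0
      vertex 0.3 5.8 7.3
    endloop
  endfacet
  facet normal -0.7071 0.7071 0.0000
    outer loop
      vertex 2.9 8.4 0.0
      vertex 0.3 5.8 7.3
      vertex 2.9 8.4 7.3
    endloop
  endfacet
  facet normal -0.9969 -0.0787 0.0000
    outer loop
      vertex 0.3 5.8 0.0
      vertex 0.6 2.0 0.0
      vertex 0.6 2.0 7.3
    endloop
  endfacet
  facet normal -0.9969 -0.0787 0.0000
    outer loop
      vertex 0.3 5.8 0.0
      vertex 0.6 2.0 7.3
      vertex 0.3 5.8 7.3
    endloop
  endfacet
  facet normal -0.5300 -0.8480 0.0000
    outer loop
      vertex 0.6 2.0 0.0
      vertex 3.8 0.0 0.0
      vertex 3.8 0.0 7.3
    endloop
  endfacet
  facet normal -0.5300 -0.8480 0.0000
    outer loop
      vertex 0.6 2.0 0.0
      vertex 3.8 0.0 7.3
      vertex 0.6 2.0 7.3
    endloop
  endfacet
  facet normal 0.3243 -0.9459 0.0000
    outer loop
      vertex 3.8 0.0 0.0
      vertex 7.3 1.2 0.0
      vertex 7.3 1.2 7.3
    endloop
  endfacet
  facet normal 0.3243 -0.9459 0.0000
    outer loop
      vertex 3.8 0.0 0.0
      vertex 7.3 1.2 7.3
      vertex 3.8 0.0 7.3
    endloop
  endfacet
  facet normal 0.9374 -0.3482 0.0000
    outer loop
      vertex 7.3 1.2 0.0
      vertex 8.6 4.7 0.0
      vertex 8.6 4.7 7.3
    endloop
  endfacet
  facet normal 0.9374 -0.3482 0.0000
    outer loop
      vertex 7.3 1.2 0.0
      vertex 8.6 4.7 7.3
      vertex 7.3 1.2 7.3
    endloop
  endfacet
endsolid part

The G0 Z moves step by Δz≈1.8 mm. Every layer's G1 loop is the same polygon, so the solid is a straight extrusion of it from z=0 to z≈7.3. Closing with flat bottom and top caps and triangulating gives 24 facets — a regular 7-sided prism (a cylinder approximated with 7 flat sides), circumscribed radius ≈ 4.3 mm, height ≈ 7.3 mm.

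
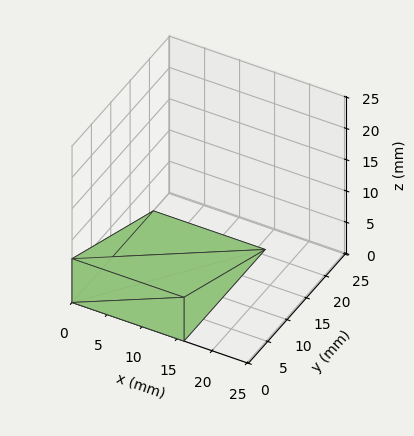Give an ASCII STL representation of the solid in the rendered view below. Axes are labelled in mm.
Reading the render: the shape is a wedge (ramp): 16 × 21 mm base, rising to 7 mm along the y=0 edge and sloping linearly to z=0 at y=21 (dimensions read to the nearest mm from the axis ticks). For the STL, each face is triangulated and given an outward normal.

solid part
  facet normal 0.0000 0.0000 -1.0000
    outer loop
      vertex 16.00 21.00 0.00
      vertex 16.00 0.00 0.00
      vertex 0.00 0.00 0.00
    endloop
  endfacet
  facet normal 0.0000 0.0000 -1.0000
    outer loop
      vertex 0.00 21.00 0.00
      vertex 16.00 21.00 0.00
      vertex 0.00 0.00 0.00
    endloop
  endfacet
  facet normal 0.0000 -1.0000 0.0000
    outer loop
      vertex 0.00 0.00 0.00
      vertex 16.00 0.00 0.00
      vertex 16.00 0.00 7.00
    endloop
  endfacet
  facet normal 0.0000 -1.0000 0.0000
    outer loop
      vertex 0.00 0.00 0.00
      vertex 16.00 0.00 7.00
      vertex 0.00 0.00 7.00
    endloop
  endfacet
  facet normal 0.0000 0.3162 0.9487
    outer loop
      vertex 0.00 0.00 7.00
      vertex 16.00 0.00 7.00
      vertex 16.00 21.00 0.00
    endloop
  endfacet
  facet normal 0.0000 0.3162 0.9487
    outer loop
      vertex 0.00 0.00 7.00
      vertex 16.00 21.00 0.00
      vertex 0.00 21.00 0.00
    endloop
  endfacet
  facet normal -1.0000 0.0000 0.0000
    outer loop
      vertex 0.00 0.00 7.00
      vertex 0.00 21.00 0.00
      vertex 0.00 0.00 0.00
    endloop
  endfacet
  facet normal 1.0000 0.0000 0.0000
    outer loop
      vertex 16.00 0.00 0.00
      vertex 16.00 21.00 0.00
      vertex 16.00 0.00 7.00
    endloop
  endfacet
endsolid part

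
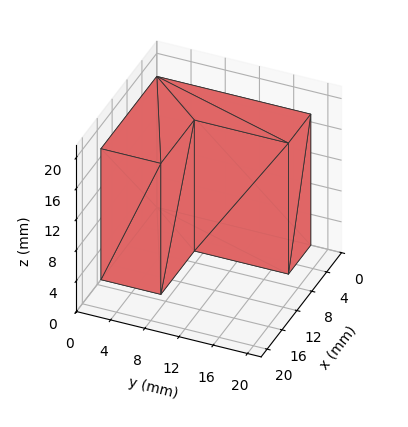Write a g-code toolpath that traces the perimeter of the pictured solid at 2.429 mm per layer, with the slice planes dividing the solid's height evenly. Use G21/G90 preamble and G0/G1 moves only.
Reading the render: the shape is an L-shaped prism: outer 15 × 18 mm, arm thicknesses ≈ 7 mm (horizontal) and 6 mm (vertical), extruded 17 mm in z (dimensions read to the nearest mm from the axis ticks). For the g-code, the solid's height is divided into equal slices at the stated Δz and each level perimeter traced with G1 moves after a G0 lift.

; perimeter-only toolpath
G21 ; units = mm
G90 ; absolute positioning
G28 ; home
; layer 1
G0 Z2.429
G0 X0.000 Y0.000
G1 X15.000 Y0.000
G1 X15.000 Y7.000
G1 X6.000 Y7.000
G1 X6.000 Y18.000
G1 X0.000 Y18.000
G1 X0.000 Y0.000
; layer 2
G0 Z4.857
G0 X0.000 Y0.000
G1 X15.000 Y0.000
G1 X15.000 Y7.000
G1 X6.000 Y7.000
G1 X6.000 Y18.000
G1 X0.000 Y18.000
G1 X0.000 Y0.000
; layer 3
G0 Z7.286
G0 X0.000 Y0.000
G1 X15.000 Y0.000
G1 X15.000 Y7.000
G1 X6.000 Y7.000
G1 X6.000 Y18.000
G1 X0.000 Y18.000
G1 X0.000 Y0.000
; layer 4
G0 Z9.714
G0 X0.000 Y0.000
G1 X15.000 Y0.000
G1 X15.000 Y7.000
G1 X6.000 Y7.000
G1 X6.000 Y18.000
G1 X0.000 Y18.000
G1 X0.000 Y0.000
; layer 5
G0 Z12.143
G0 X0.000 Y0.000
G1 X15.000 Y0.000
G1 X15.000 Y7.000
G1 X6.000 Y7.000
G1 X6.000 Y18.000
G1 X0.000 Y18.000
G1 X0.000 Y0.000
; layer 6
G0 Z14.571
G0 X0.000 Y0.000
G1 X15.000 Y0.000
G1 X15.000 Y7.000
G1 X6.000 Y7.000
G1 X6.000 Y18.000
G1 X0.000 Y18.000
G1 X0.000 Y0.000
; layer 7
G0 Z17.000
G0 X0.000 Y0.000
G1 X15.000 Y0.000
G1 X15.000 Y7.000
G1 X6.000 Y7.000
G1 X6.000 Y18.000
G1 X0.000 Y18.000
G1 X0.000 Y0.000
M2 ; end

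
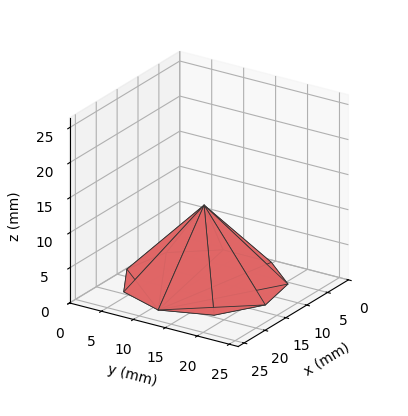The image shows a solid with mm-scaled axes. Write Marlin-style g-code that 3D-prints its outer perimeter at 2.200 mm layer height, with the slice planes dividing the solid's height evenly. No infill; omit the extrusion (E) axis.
Reading the render: the shape is a regular 9-sided pyramid, base circumscribed radius ≈ 11 mm, apex at z ≈ 11 mm (dimensions read to the nearest mm from the axis ticks). For the g-code, the solid's height is divided into equal slices at the stated Δz and each level perimeter traced with G1 moves after a G0 lift.

; perimeter-only toolpath
G21 ; units = mm
G90 ; absolute positioning
G28 ; home
; layer 1
G0 Z2.200
G0 X19.800 Y11.000
G1 X17.741 Y16.657
G1 X12.528 Y19.666
G1 X6.600 Y18.621
G1 X2.730 Y14.010
G1 X2.730 Y7.990
G1 X6.600 Y3.379
G1 X12.528 Y2.334
G1 X17.741 Y5.343
G1 X19.800 Y11.000
; layer 2
G0 Z4.400
G0 X17.600 Y11.000
G1 X16.056 Y15.243
G1 X12.146 Y17.500
G1 X7.700 Y16.716
G1 X4.798 Y13.257
G1 X4.798 Y8.743
G1 X7.700 Y5.284
G1 X12.146 Y4.500
G1 X16.056 Y6.757
G1 X17.600 Y11.000
; layer 3
G0 Z6.600
G0 X15.400 Y11.000
G1 X14.370 Y13.828
G1 X11.764 Y15.333
G1 X8.800 Y14.810
G1 X6.865 Y12.505
G1 X6.865 Y9.495
G1 X8.800 Y7.190
G1 X11.764 Y6.667
G1 X14.370 Y8.172
G1 X15.400 Y11.000
; layer 4
G0 Z8.800
G0 X13.200 Y11.000
G1 X12.685 Y12.414
G1 X11.382 Y13.167
G1 X9.900 Y12.905
G1 X8.933 Y11.752
G1 X8.933 Y10.248
G1 X9.900 Y9.095
G1 X11.382 Y8.833
G1 X12.685 Y9.586
G1 X13.200 Y11.000
M2 ; end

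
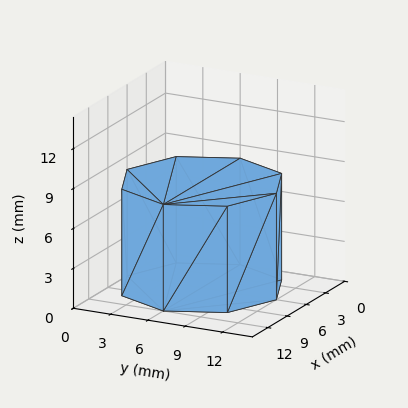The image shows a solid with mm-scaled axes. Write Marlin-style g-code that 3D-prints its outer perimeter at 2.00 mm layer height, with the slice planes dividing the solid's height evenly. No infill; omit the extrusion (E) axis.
Reading the render: the shape is a regular 8-sided prism (a cylinder approximated with 8 flat sides), circumscribed radius ≈ 6 mm, height ≈ 8 mm (dimensions read to the nearest mm from the axis ticks). For the g-code, the solid's height is divided into equal slices at the stated Δz and each level perimeter traced with G1 moves after a G0 lift.

; perimeter-only toolpath
G21 ; units = mm
G90 ; absolute positioning
G28 ; home
; layer 1
G0 Z2.00
G0 X12.00 Y6.00
G1 X10.24 Y10.24
G1 X6.00 Y12.00
G1 X1.76 Y10.24
G1 X0.00 Y6.00
G1 X1.76 Y1.76
G1 X6.00 Y0.00
G1 X10.24 Y1.76
G1 X12.00 Y6.00
; layer 2
G0 Z4.00
G0 X12.00 Y6.00
G1 X10.24 Y10.24
G1 X6.00 Y12.00
G1 X1.76 Y10.24
G1 X0.00 Y6.00
G1 X1.76 Y1.76
G1 X6.00 Y0.00
G1 X10.24 Y1.76
G1 X12.00 Y6.00
; layer 3
G0 Z6.00
G0 X12.00 Y6.00
G1 X10.24 Y10.24
G1 X6.00 Y12.00
G1 X1.76 Y10.24
G1 X0.00 Y6.00
G1 X1.76 Y1.76
G1 X6.00 Y0.00
G1 X10.24 Y1.76
G1 X12.00 Y6.00
; layer 4
G0 Z8.00
G0 X12.00 Y6.00
G1 X10.24 Y10.24
G1 X6.00 Y12.00
G1 X1.76 Y10.24
G1 X0.00 Y6.00
G1 X1.76 Y1.76
G1 X6.00 Y0.00
G1 X10.24 Y1.76
G1 X12.00 Y6.00
M2 ; end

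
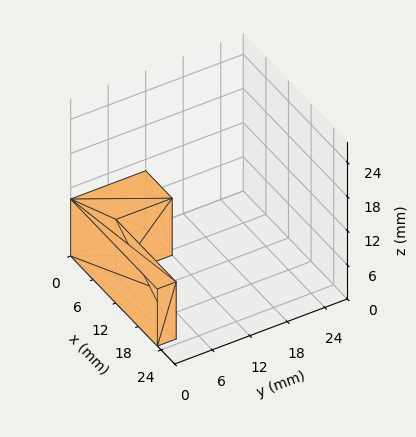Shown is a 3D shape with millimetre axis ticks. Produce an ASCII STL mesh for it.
Reading the render: the shape is an L-shaped prism: outer 23 × 12 mm, arm thicknesses ≈ 3 mm (horizontal) and 7 mm (vertical), extruded 10 mm in z (dimensions read to the nearest mm from the axis ticks). For the STL, each face is triangulated and given an outward normal.

solid part
  facet normal 0.0000 0.0000 -1.0000
    outer loop
      vertex 23.0 3.0 0.0
      vertex 23.0 0.0 0.0
      vertex 0.0 0.0 0.0
    endloop
  endfacet
  facet normal 0.0000 0.0000 -1.0000
    outer loop
      vertex 7.0 3.0 0.0
      vertex 23.0 3.0 0.0
      vertex 0.0 0.0 0.0
    endloop
  endfacet
  facet normal 0.0000 0.0000 -1.0000
    outer loop
      vertex 7.0 12.0 0.0
      vertex 7.0 3.0 0.0
      vertex 0.0 0.0 0.0
    endloop
  endfacet
  facet normal 0.0000 0.0000 -1.0000
    outer loop
      vertex 0.0 12.0 0.0
      vertex 7.0 12.0 0.0
      vertex 0.0 0.0 0.0
    endloop
  endfacet
  facet normal 0.0000 0.0000 1.0000
    outer loop
      vertex 0.0 0.0 10.0
      vertex 23.0 0.0 10.0
      vertex 23.0 3.0 10.0
    endloop
  endfacet
  facet normal 0.0000 0.0000 1.0000
    outer loop
      vertex 0.0 0.0 10.0
      vertex 23.0 3.0 10.0
      vertex 7.0 3.0 10.0
    endloop
  endfacet
  facet normal 0.0000 0.0000 1.0000
    outer loop
      vertex 0.0 0.0 10.0
      vertex 7.0 3.0 10.0
      vertex 7.0 12.0 10.0
    endloop
  endfacet
  facet normal 0.0000 0.0000 1.0000
    outer loop
      vertex 0.0 0.0 10.0
      vertex 7.0 12.0 10.0
      vertex 0.0 12.0 10.0
    endloop
  endfacet
  facet normal 0.0000 -1.0000 0.0000
    outer loop
      vertex 0.0 0.0 0.0
      vertex 23.0 0.0 0.0
      vertex 23.0 0.0 10.0
    endloop
  endfacet
  facet normal 0.0000 -1.0000 0.0000
    outer loop
      vertex 0.0 0.0 0.0
      vertex 23.0 0.0 10.0
      vertex 0.0 0.0 10.0
    endloop
  endfacet
  facet normal 1.0000 0.0000 0.0000
    outer loop
      vertex 23.0 0.0 0.0
      vertex 23.0 3.0 0.0
      vertex 23.0 3.0 10.0
    endloop
  endfacet
  facet normal 1.0000 0.0000 0.0000
    outer loop
      vertex 23.0 0.0 0.0
      vertex 23.0 3.0 10.0
      vertex 23.0 0.0 10.0
    endloop
  endfacet
  facet normal 0.0000 1.0000 0.0000
    outer loop
      vertex 23.0 3.0 0.0
      vertex 7.0 3.0 0.0
      vertex 7.0 3.0 10.0
    endloop
  endfacet
  facet normal 0.0000 1.0000 0.0000
    outer loop
      vertex 23.0 3.0 0.0
      vertex 7.0 3.0 10.0
      vertex 23.0 3.0 10.0
    endloop
  endfacet
  facet normal 1.0000 0.0000 0.0000
    outer loop
      vertex 7.0 3.0 0.0
      vertex 7.0 12.0 0.0
      vertex 7.0 12.0 10.0
    endloop
  endfacet
  facet normal 1.0000 0.0000 0.0000
    outer loop
      vertex 7.0 3.0 0.0
      vertex 7.0 12.0 10.0
      vertex 7.0 3.0 10.0
    endloop
  endfacet
  facet normal 0.0000 1.0000 0.0000
    outer loop
      vertex 7.0 12.0 0.0
      vertex 0.0 12.0 0.0
      vertex 0.0 12.0 10.0
    endloop
  endfacet
  facet normal 0.0000 1.0000 0.0000
    outer loop
      vertex 7.0 12.0 0.0
      vertex 0.0 12.0 10.0
      vertex 7.0 12.0 10.0
    endloop
  endfacet
  facet normal -1.0000 0.0000 0.0000
    outer loop
      vertex 0.0 12.0 0.0
      vertex 0.0 0.0 0.0
      vertex 0.0 0.0 10.0
    endloop
  endfacet
  facet normal -1.0000 0.0000 0.0000
    outer loop
      vertex 0.0 12.0 0.0
      vertex 0.0 0.0 10.0
      vertex 0.0 12.0 10.0
    endloop
  endfacet
endsolid part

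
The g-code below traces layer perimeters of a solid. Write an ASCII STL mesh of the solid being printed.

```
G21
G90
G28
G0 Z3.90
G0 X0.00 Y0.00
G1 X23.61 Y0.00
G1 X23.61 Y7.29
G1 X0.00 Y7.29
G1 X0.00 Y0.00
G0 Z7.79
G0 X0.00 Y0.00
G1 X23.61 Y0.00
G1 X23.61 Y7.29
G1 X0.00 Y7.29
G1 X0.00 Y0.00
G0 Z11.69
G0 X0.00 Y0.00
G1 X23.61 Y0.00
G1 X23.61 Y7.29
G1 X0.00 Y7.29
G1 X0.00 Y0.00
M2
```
solid part
  facet normal 0.0000 0.0000 -1.0000
    outer loop
      vertex 23.61 7.29 0.00
      vertex 23.61 0.00 0.00
      vertex 0.00 0.00 0.00
    endloop
  endfacet
  facet normal 0.0000 0.0000 -1.0000
    outer loop
      vertex 0.00 7.29 0.00
      vertex 23.61 7.29 0.00
      vertex 0.00 0.00 0.00
    endloop
  endfacet
  facet normal 0.0000 0.0000 1.0000
    outer loop
      vertex 0.00 0.00 11.69
      vertex 23.61 0.00 11.69
      vertex 23.61 7.29 11.69
    endloop
  endfacet
  facet normal 0.0000 0.0000 1.0000
    outer loop
      vertex 0.00 0.00 11.69
      vertex 23.61 7.29 11.69
      vertex 0.00 7.29 11.69
    endloop
  endfacet
  facet normal 0.0000 -1.0000 0.0000
    outer loop
      vertex 0.00 0.00 0.00
      vertex 23.61 0.00 0.00
      vertex 23.61 0.00 11.69
    endloop
  endfacet
  facet normal 0.0000 -1.0000 0.0000
    outer loop
      vertex 0.00 0.00 0.00
      vertex 23.61 0.00 11.69
      vertex 0.00 0.00 11.69
    endloop
  endfacet
  facet normal 0.0000 1.0000 0.0000
    outer loop
      vertex 23.61 7.29 11.69
      vertex 23.61 7.29 0.00
      vertex 0.00 7.29 0.00
    endloop
  endfacet
  facet normal 0.0000 1.0000 0.0000
    outer loop
      vertex 0.00 7.29 11.69
      vertex 23.61 7.29 11.69
      vertex 0.00 7.29 0.00
    endloop
  endfacet
  facet normal -1.0000 0.0000 0.0000
    outer loop
      vertex 0.00 7.29 11.69
      vertex 0.00 7.29 0.00
      vertex 0.00 0.00 0.00
    endloop
  endfacet
  facet normal -1.0000 0.0000 0.0000
    outer loop
      vertex 0.00 0.00 11.69
      vertex 0.00 7.29 11.69
      vertex 0.00 0.00 0.00
    endloop
  endfacet
  facet normal 1.0000 0.0000 0.0000
    outer loop
      vertex 23.61 0.00 0.00
      vertex 23.61 7.29 0.00
      vertex 23.61 7.29 11.69
    endloop
  endfacet
  facet normal 1.0000 0.0000 0.0000
    outer loop
      vertex 23.61 0.00 0.00
      vertex 23.61 7.29 11.69
      vertex 23.61 0.00 11.69
    endloop
  endfacet
endsolid part

The G0 Z moves step by Δz≈3.90 mm. Every layer's G1 loop is the same polygon, so the solid is a straight extrusion of it from z=0 to z≈11.7. Closing with flat bottom and top caps and triangulating gives 12 facets — a rectangular box, roughly 23.6 × 7.29 mm footprint and 11.7 mm tall.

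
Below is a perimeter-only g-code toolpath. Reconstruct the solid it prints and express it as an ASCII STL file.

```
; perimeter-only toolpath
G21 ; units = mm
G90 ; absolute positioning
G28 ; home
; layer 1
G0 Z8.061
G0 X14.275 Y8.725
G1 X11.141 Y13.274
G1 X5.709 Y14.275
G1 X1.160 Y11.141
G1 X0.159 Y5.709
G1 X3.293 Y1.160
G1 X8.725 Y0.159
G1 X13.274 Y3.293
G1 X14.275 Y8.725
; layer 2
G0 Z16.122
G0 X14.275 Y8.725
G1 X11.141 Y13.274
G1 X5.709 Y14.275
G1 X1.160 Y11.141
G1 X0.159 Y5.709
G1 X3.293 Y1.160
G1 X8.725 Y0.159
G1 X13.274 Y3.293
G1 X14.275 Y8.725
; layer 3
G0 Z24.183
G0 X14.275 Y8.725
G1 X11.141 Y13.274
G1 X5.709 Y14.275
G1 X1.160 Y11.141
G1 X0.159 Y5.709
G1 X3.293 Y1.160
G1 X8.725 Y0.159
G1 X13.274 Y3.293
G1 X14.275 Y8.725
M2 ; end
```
solid part
  facet normal 0.0000 0.0000 -1.0000
    outer loop
      vertex 5.709 14.275 0.000
      vertex 11.141 13.274 0.000
      vertex 14.275 8.725 0.000
    endloop
  endfacet
  facet normal 0.0000 0.0000 -1.0000
    outer loop
      vertex 1.160 11.141 0.000
      vertex 5.709 14.275 0.000
      vertex 14.275 8.725 0.000
    endloop
  endfacet
  facet normal 0.0000 0.0000 -1.0000
    outer loop
      vertex 0.159 5.709 0.000
      vertex 1.160 11.141 0.000
      vertex 14.275 8.725 0.000
    endloop
  endfacet
  facet normal 0.0000 0.0000 -1.0000
    outer loop
      vertex 3.293 1.160 0.000
      vertex 0.159 5.709 0.000
      vertex 14.275 8.725 0.000
    endloop
  endfacet
  facet normal 0.0000 0.0000 -1.0000
    outer loop
      vertex 8.725 0.159 0.000
      vertex 3.293 1.160 0.000
      vertex 14.275 8.725 0.000
    endloop
  endfacet
  facet normal 0.0000 0.0000 -1.0000
    outer loop
      vertex 13.274 3.293 0.000
      vertex 8.725 0.159 0.000
      vertex 14.275 8.725 0.000
    endloop
  endfacet
  facet normal 0.0000 0.0000 1.0000
    outer loop
      vertex 14.275 8.725 24.183
      vertex 11.141 13.274 24.183
      vertex 5.709 14.275 24.183
    endloop
  endfacet
  facet normal 0.0000 0.0000 1.0000
    outer loop
      vertex 14.275 8.725 24.183
      vertex 5.709 14.275 24.183
      vertex 1.160 11.141 24.183
    endloop
  endfacet
  facet normal 0.0000 0.0000 1.0000
    outer loop
      vertex 14.275 8.725 24.183
      vertex 1.160 11.141 24.183
      vertex 0.159 5.709 24.183
    endloop
  endfacet
  facet normal 0.0000 0.0000 1.0000
    outer loop
      vertex 14.275 8.725 24.183
      vertex 0.159 5.709 24.183
      vertex 3.293 1.160 24.183
    endloop
  endfacet
  facet normal 0.0000 0.0000 1.0000
    outer loop
      vertex 14.275 8.725 24.183
      vertex 3.293 1.160 24.183
      vertex 8.725 0.159 24.183
    endloop
  endfacet
  facet normal 0.0000 0.0000 1.0000
    outer loop
      vertex 14.275 8.725 24.183
      vertex 8.725 0.159 24.183
      vertex 13.274 3.293 24.183
    endloop
  endfacet
  facet normal 0.8235 0.5673 0.0000
    outer loop
      vertex 14.275 8.725 0.000
      vertex 11.141 13.274 0.000
      vertex 11.141 13.274 24.183
    endloop
  endfacet
  facet normal 0.8235 0.5673 0.0000
    outer loop
      vertex 14.275 8.725 0.000
      vertex 11.141 13.274 24.183
      vertex 14.275 8.725 24.183
    endloop
  endfacet
  facet normal 0.1812 0.9834 0.0000
    outer loop
      vertex 11.141 13.274 0.000
      vertex 5.709 14.275 0.000
      vertex 5.709 14.275 24.183
    endloop
  endfacet
  facet normal 0.1812 0.9834 0.0000
    outer loop
      vertex 11.141 13.274 0.000
      vertex 5.709 14.275 24.183
      vertex 11.141 13.274 24.183
    endloop
  endfacet
  facet normal -0.5673 0.8235 0.0000
    outer loop
      vertex 5.709 14.275 0.000
      vertex 1.160 11.141 0.000
      vertex 1.160 11.141 24.183
    endloop
  endfacet
  facet normal -0.5673 0.8235 0.0000
    outer loop
      vertex 5.709 14.275 0.000
      vertex 1.160 11.141 24.183
      vertex 5.709 14.275 24.183
    endloop
  endfacet
  facet normal -0.9834 0.1812 0.0000
    outer loop
      vertex 1.160 11.141 0.000
      vertex 0.159 5.709 0.000
      vertex 0.159 5.709 24.183
    endloop
  endfacet
  facet normal -0.9834 0.1812 0.0000
    outer loop
      vertex 1.160 11.141 0.000
      vertex 0.159 5.709 24.183
      vertex 1.160 11.141 24.183
    endloop
  endfacet
  facet normal -0.8235 -0.5673 0.0000
    outer loop
      vertex 0.159 5.709 0.000
      vertex 3.293 1.160 0.000
      vertex 3.293 1.160 24.183
    endloop
  endfacet
  facet normal -0.8235 -0.5673 0.0000
    outer loop
      vertex 0.159 5.709 0.000
      vertex 3.293 1.160 24.183
      vertex 0.159 5.709 24.183
    endloop
  endfacet
  facet normal -0.1812 -0.9834 0.0000
    outer loop
      vertex 3.293 1.160 0.000
      vertex 8.725 0.159 0.000
      vertex 8.725 0.159 24.183
    endloop
  endfacet
  facet normal -0.1812 -0.9834 0.0000
    outer loop
      vertex 3.293 1.160 0.000
      vertex 8.725 0.159 24.183
      vertex 3.293 1.160 24.183
    endloop
  endfacet
  facet normal 0.5673 -0.8235 0.0000
    outer loop
      vertex 8.725 0.159 0.000
      vertex 13.274 3.293 0.000
      vertex 13.274 3.293 24.183
    endloop
  endfacet
  facet normal 0.5673 -0.8235 0.0000
    outer loop
      vertex 8.725 0.159 0.000
      vertex 13.274 3.293 24.183
      vertex 8.725 0.159 24.183
    endloop
  endfacet
  facet normal 0.9834 -0.1812 0.0000
    outer loop
      vertex 13.274 3.293 0.000
      vertex 14.275 8.725 0.000
      vertex 14.275 8.725 24.183
    endloop
  endfacet
  facet normal 0.9834 -0.1812 0.0000
    outer loop
      vertex 13.274 3.293 0.000
      vertex 14.275 8.725 24.183
      vertex 13.274 3.293 24.183
    endloop
  endfacet
endsolid part

The G0 Z moves step by Δz≈8.061 mm. Every layer's G1 loop is the same polygon, so the solid is a straight extrusion of it from z=0 to z≈24.2. Closing with flat bottom and top caps and triangulating gives 28 facets — a regular 8-sided prism (a cylinder approximated with 8 flat sides), circumscribed radius ≈ 7.22 mm, height ≈ 24.2 mm.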